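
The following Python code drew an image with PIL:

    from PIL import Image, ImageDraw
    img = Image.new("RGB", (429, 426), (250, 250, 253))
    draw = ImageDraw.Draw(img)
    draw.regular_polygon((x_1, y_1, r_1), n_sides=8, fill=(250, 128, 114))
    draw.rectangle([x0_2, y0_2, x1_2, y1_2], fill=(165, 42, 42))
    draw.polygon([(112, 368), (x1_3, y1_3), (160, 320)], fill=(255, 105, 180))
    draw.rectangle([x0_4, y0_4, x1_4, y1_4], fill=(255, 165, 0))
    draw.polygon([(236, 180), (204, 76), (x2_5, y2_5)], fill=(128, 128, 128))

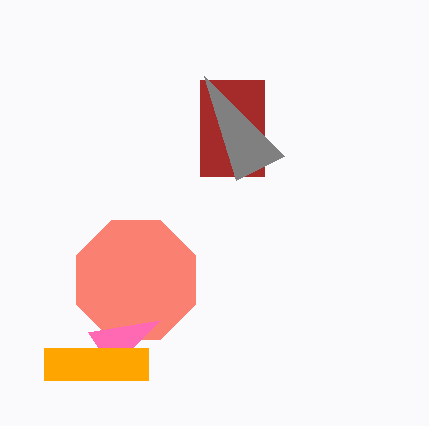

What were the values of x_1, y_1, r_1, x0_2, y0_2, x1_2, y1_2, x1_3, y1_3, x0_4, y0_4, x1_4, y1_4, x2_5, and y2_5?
x_1 = 136
y_1 = 280
r_1 = 64
x0_2 = 200
y0_2 = 80
x1_2 = 264
y1_2 = 176
x1_3 = 88
y1_3 = 332
x0_4 = 44
y0_4 = 348
x1_4 = 148
y1_4 = 380
x2_5 = 284
y2_5 = 156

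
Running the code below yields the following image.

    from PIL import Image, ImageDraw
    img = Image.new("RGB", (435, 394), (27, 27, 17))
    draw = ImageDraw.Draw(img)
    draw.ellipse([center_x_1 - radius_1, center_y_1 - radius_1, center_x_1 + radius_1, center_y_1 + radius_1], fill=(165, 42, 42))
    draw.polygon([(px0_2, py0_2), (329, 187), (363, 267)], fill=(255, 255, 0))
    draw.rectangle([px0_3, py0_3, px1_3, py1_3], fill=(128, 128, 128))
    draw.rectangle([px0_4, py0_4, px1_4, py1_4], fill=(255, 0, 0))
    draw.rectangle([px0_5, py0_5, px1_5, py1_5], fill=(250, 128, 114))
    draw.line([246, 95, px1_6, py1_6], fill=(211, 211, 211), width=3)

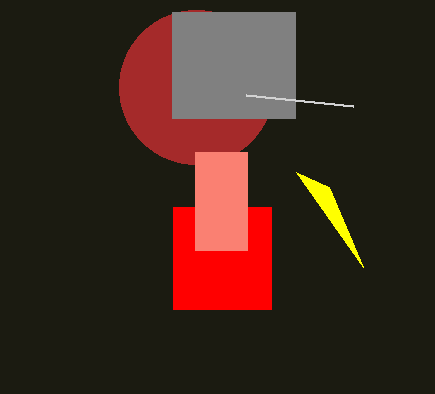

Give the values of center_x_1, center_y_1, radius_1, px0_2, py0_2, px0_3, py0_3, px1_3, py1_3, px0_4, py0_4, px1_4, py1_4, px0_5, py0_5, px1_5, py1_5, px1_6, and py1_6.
center_x_1 = 196, center_y_1 = 87, radius_1 = 77, px0_2 = 296, py0_2 = 172, px0_3 = 172, py0_3 = 12, px1_3 = 295, py1_3 = 118, px0_4 = 173, py0_4 = 207, px1_4 = 271, py1_4 = 309, px0_5 = 195, py0_5 = 152, px1_5 = 247, py1_5 = 250, px1_6 = 353, py1_6 = 106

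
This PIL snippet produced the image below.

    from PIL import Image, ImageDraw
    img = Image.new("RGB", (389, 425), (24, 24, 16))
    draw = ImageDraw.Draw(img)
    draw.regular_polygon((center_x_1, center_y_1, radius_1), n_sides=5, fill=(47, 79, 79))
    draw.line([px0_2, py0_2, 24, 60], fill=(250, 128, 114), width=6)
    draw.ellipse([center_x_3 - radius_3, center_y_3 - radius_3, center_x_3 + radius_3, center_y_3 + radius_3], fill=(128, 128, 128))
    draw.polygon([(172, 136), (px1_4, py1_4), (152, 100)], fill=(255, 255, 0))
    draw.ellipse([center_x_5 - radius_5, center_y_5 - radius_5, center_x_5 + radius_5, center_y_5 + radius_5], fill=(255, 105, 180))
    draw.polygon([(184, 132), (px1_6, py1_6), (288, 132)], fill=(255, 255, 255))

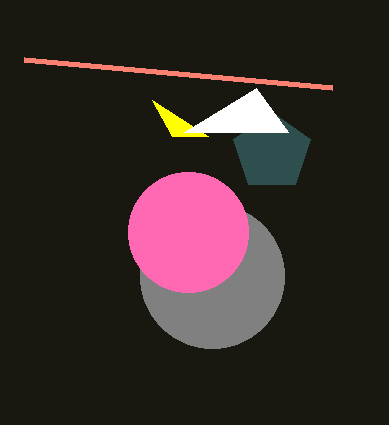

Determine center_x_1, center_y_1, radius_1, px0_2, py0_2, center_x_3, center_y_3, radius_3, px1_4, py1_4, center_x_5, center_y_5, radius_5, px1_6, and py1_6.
center_x_1 = 272, center_y_1 = 152, radius_1 = 40, px0_2 = 332, py0_2 = 88, center_x_3 = 212, center_y_3 = 276, radius_3 = 72, px1_4 = 208, py1_4 = 136, center_x_5 = 188, center_y_5 = 232, radius_5 = 60, px1_6 = 256, py1_6 = 88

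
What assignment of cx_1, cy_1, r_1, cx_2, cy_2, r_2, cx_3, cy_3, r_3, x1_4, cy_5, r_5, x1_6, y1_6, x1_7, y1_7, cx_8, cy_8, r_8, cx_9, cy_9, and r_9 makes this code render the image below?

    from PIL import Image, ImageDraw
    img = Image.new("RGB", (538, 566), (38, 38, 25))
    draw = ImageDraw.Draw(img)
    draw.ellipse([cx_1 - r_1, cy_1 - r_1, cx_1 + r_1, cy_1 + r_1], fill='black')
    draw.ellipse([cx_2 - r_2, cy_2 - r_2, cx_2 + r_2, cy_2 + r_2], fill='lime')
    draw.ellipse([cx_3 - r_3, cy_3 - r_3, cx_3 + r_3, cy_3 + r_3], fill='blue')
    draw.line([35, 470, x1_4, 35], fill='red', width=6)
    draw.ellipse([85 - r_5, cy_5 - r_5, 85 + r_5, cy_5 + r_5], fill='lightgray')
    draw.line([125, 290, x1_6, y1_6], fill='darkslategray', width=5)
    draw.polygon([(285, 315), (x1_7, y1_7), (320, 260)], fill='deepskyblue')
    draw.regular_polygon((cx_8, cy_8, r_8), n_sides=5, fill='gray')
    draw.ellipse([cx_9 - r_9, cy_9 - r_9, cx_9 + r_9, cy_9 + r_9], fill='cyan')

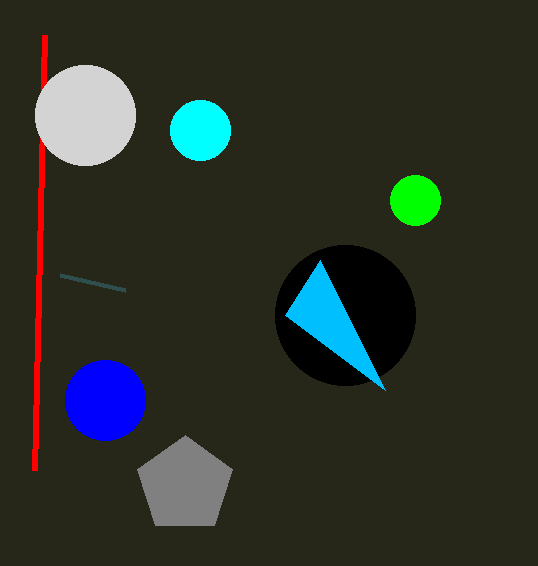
cx_1 = 345
cy_1 = 315
r_1 = 70
cx_2 = 415
cy_2 = 200
r_2 = 25
cx_3 = 105
cy_3 = 400
r_3 = 40
x1_4 = 45
cy_5 = 115
r_5 = 50
x1_6 = 60
y1_6 = 275
x1_7 = 385
y1_7 = 390
cx_8 = 185
cy_8 = 485
r_8 = 50
cx_9 = 200
cy_9 = 130
r_9 = 30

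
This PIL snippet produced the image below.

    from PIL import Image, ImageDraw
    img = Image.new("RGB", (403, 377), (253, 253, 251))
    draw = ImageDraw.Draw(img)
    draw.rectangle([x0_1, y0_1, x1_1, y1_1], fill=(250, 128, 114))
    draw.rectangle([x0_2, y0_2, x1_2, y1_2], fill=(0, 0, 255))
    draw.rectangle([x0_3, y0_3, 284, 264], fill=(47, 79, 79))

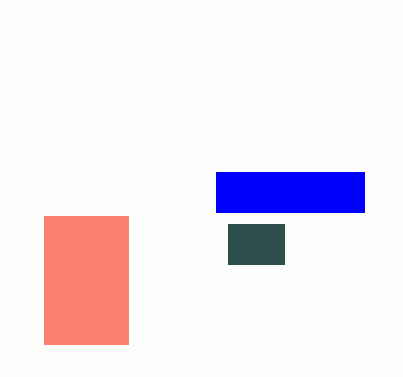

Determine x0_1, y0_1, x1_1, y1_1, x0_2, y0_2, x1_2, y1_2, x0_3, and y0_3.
x0_1 = 44, y0_1 = 216, x1_1 = 128, y1_1 = 344, x0_2 = 216, y0_2 = 172, x1_2 = 364, y1_2 = 212, x0_3 = 228, y0_3 = 224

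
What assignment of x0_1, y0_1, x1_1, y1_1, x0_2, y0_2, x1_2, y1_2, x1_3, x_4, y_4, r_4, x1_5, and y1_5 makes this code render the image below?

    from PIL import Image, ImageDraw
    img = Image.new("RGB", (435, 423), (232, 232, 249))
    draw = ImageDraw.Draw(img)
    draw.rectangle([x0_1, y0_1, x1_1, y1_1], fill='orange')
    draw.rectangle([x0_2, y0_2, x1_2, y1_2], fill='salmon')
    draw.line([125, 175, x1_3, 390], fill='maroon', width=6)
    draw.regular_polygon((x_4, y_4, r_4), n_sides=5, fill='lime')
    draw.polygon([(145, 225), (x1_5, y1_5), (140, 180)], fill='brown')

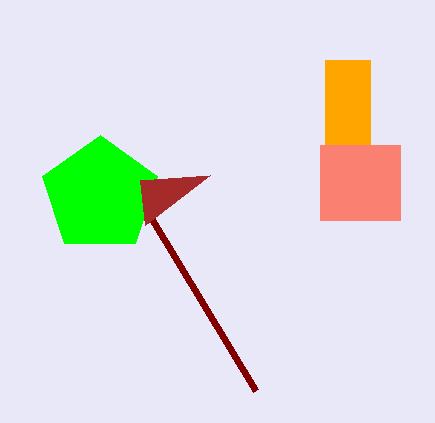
x0_1 = 325; y0_1 = 60; x1_1 = 370; y1_1 = 145; x0_2 = 320; y0_2 = 145; x1_2 = 400; y1_2 = 220; x1_3 = 255; x_4 = 100; y_4 = 195; r_4 = 60; x1_5 = 210; y1_5 = 175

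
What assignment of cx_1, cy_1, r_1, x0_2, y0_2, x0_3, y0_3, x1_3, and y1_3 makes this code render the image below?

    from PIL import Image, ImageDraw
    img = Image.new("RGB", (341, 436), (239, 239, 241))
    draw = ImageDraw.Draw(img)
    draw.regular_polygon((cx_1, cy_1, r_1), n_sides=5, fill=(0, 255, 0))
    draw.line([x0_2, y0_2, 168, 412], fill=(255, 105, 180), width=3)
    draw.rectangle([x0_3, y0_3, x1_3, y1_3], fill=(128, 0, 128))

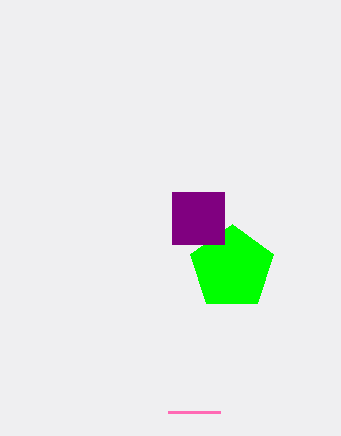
cx_1 = 232, cy_1 = 268, r_1 = 44, x0_2 = 220, y0_2 = 412, x0_3 = 172, y0_3 = 192, x1_3 = 224, y1_3 = 244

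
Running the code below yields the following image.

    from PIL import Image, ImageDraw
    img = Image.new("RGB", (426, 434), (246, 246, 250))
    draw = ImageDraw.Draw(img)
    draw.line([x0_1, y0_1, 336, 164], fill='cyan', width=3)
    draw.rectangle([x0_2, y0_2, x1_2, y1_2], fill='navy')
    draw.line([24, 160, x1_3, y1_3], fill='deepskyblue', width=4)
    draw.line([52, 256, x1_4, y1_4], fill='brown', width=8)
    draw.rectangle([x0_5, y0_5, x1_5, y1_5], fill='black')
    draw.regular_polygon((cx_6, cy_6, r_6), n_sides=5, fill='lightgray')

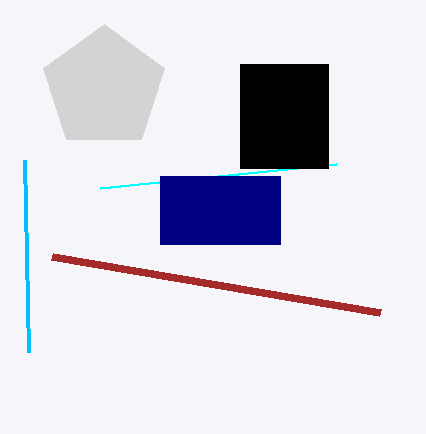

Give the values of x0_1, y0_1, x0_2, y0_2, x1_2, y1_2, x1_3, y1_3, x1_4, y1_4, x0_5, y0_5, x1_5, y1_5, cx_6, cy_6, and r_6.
x0_1 = 100
y0_1 = 188
x0_2 = 160
y0_2 = 176
x1_2 = 280
y1_2 = 244
x1_3 = 28
y1_3 = 352
x1_4 = 380
y1_4 = 312
x0_5 = 240
y0_5 = 64
x1_5 = 328
y1_5 = 168
cx_6 = 104
cy_6 = 88
r_6 = 64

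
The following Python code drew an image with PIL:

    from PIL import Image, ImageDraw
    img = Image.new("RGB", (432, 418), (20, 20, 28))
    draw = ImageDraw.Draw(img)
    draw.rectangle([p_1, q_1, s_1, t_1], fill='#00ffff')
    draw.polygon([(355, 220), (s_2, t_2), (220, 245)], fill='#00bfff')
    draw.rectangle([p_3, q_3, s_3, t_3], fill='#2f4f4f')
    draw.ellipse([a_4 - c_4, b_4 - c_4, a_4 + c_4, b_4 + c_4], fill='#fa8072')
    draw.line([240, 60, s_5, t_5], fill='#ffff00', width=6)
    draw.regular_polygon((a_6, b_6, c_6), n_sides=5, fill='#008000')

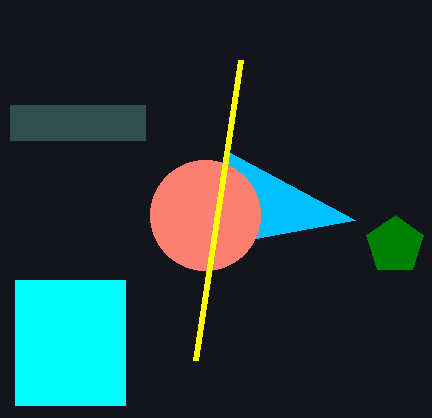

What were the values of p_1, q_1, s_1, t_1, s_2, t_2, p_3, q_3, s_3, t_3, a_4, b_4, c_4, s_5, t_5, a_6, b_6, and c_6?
p_1 = 15
q_1 = 280
s_1 = 125
t_1 = 405
s_2 = 225
t_2 = 150
p_3 = 10
q_3 = 105
s_3 = 145
t_3 = 140
a_4 = 205
b_4 = 215
c_4 = 55
s_5 = 195
t_5 = 360
a_6 = 395
b_6 = 245
c_6 = 30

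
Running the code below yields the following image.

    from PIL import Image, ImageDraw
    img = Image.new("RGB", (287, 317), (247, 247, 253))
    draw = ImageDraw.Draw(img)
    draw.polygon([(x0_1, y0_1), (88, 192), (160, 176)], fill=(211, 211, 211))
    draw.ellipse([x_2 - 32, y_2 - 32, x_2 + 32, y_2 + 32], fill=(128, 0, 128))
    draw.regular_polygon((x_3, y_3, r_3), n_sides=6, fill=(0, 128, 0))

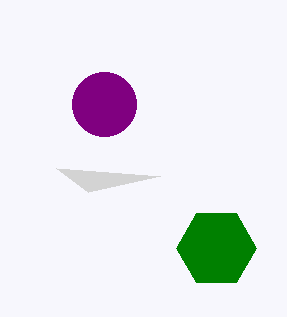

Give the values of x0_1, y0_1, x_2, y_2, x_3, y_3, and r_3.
x0_1 = 56, y0_1 = 168, x_2 = 104, y_2 = 104, x_3 = 216, y_3 = 248, r_3 = 40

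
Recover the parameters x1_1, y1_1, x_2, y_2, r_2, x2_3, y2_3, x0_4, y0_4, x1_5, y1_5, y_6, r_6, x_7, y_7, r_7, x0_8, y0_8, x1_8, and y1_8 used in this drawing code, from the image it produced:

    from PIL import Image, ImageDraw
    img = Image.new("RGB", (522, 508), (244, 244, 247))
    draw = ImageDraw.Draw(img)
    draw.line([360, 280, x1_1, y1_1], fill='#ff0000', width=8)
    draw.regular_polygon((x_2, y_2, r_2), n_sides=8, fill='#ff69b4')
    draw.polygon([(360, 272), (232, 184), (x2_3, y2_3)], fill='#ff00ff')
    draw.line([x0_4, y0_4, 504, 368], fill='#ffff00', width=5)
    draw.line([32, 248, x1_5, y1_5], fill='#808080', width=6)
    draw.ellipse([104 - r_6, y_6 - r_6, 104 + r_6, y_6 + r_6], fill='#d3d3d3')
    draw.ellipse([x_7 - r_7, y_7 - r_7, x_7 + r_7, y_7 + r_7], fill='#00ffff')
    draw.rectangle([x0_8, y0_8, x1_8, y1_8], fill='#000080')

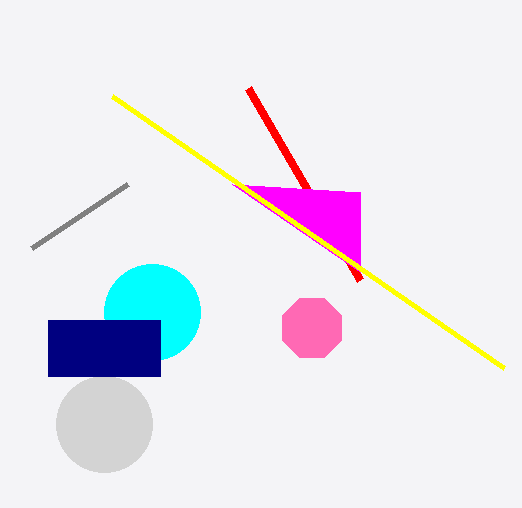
x1_1 = 248, y1_1 = 88, x_2 = 312, y_2 = 328, r_2 = 32, x2_3 = 360, y2_3 = 192, x0_4 = 112, y0_4 = 96, x1_5 = 128, y1_5 = 184, y_6 = 424, r_6 = 48, x_7 = 152, y_7 = 312, r_7 = 48, x0_8 = 48, y0_8 = 320, x1_8 = 160, y1_8 = 376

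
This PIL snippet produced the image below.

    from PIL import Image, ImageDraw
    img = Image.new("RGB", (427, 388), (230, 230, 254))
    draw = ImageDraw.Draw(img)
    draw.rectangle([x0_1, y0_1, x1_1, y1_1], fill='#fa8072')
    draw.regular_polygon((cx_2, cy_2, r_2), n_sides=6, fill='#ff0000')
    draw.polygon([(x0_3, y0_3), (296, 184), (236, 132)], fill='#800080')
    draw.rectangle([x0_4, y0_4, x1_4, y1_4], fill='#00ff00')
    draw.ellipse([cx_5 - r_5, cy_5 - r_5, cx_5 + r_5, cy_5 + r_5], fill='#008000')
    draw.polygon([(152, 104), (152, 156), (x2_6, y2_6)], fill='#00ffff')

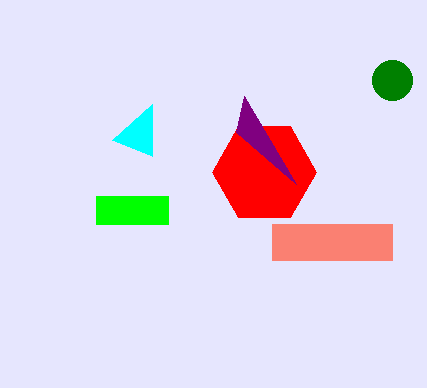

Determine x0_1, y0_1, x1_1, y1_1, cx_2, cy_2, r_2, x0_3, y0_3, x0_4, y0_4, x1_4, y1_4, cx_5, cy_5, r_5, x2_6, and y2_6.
x0_1 = 272; y0_1 = 224; x1_1 = 392; y1_1 = 260; cx_2 = 264; cy_2 = 172; r_2 = 52; x0_3 = 244; y0_3 = 96; x0_4 = 96; y0_4 = 196; x1_4 = 168; y1_4 = 224; cx_5 = 392; cy_5 = 80; r_5 = 20; x2_6 = 112; y2_6 = 140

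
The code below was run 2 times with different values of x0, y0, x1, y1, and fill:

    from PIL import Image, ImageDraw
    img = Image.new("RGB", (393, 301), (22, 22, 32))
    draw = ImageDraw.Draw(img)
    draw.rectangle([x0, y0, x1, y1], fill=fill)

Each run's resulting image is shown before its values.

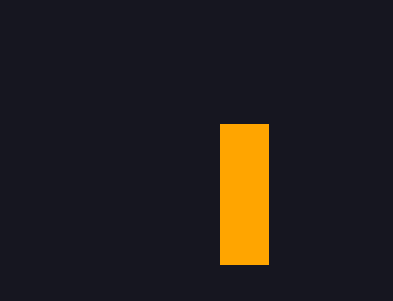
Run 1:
x0 = 220; y0 = 124; x1 = 268; y1 = 264; fill = 'orange'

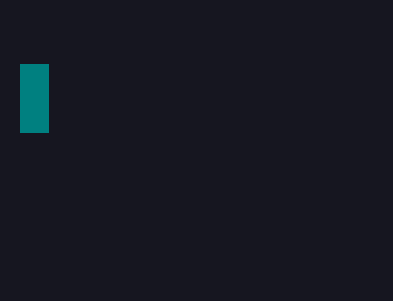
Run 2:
x0 = 20; y0 = 64; x1 = 48; y1 = 132; fill = 'teal'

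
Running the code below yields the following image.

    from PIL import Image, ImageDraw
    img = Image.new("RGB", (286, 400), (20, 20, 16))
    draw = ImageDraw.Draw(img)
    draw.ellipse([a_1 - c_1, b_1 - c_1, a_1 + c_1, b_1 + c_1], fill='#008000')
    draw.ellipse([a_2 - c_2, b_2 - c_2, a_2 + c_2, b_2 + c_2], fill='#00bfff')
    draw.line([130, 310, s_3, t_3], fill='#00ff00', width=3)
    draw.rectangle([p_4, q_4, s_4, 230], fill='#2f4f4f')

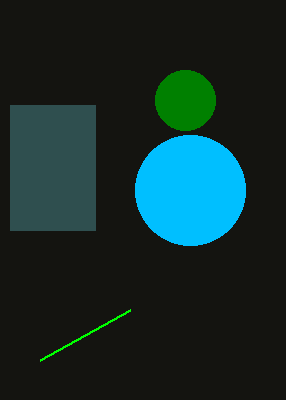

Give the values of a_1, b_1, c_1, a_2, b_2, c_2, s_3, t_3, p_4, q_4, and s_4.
a_1 = 185, b_1 = 100, c_1 = 30, a_2 = 190, b_2 = 190, c_2 = 55, s_3 = 40, t_3 = 360, p_4 = 10, q_4 = 105, s_4 = 95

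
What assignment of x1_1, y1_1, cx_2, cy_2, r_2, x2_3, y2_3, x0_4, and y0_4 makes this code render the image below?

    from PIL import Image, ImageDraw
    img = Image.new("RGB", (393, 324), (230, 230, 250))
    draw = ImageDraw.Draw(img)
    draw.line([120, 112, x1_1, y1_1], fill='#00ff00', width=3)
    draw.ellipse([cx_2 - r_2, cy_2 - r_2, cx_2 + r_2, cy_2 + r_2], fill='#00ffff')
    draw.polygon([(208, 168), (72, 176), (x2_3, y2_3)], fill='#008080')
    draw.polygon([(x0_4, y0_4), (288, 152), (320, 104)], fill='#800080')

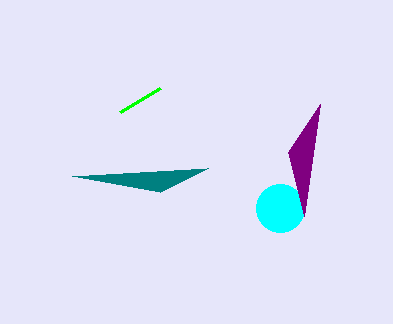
x1_1 = 160, y1_1 = 88, cx_2 = 280, cy_2 = 208, r_2 = 24, x2_3 = 160, y2_3 = 192, x0_4 = 304, y0_4 = 216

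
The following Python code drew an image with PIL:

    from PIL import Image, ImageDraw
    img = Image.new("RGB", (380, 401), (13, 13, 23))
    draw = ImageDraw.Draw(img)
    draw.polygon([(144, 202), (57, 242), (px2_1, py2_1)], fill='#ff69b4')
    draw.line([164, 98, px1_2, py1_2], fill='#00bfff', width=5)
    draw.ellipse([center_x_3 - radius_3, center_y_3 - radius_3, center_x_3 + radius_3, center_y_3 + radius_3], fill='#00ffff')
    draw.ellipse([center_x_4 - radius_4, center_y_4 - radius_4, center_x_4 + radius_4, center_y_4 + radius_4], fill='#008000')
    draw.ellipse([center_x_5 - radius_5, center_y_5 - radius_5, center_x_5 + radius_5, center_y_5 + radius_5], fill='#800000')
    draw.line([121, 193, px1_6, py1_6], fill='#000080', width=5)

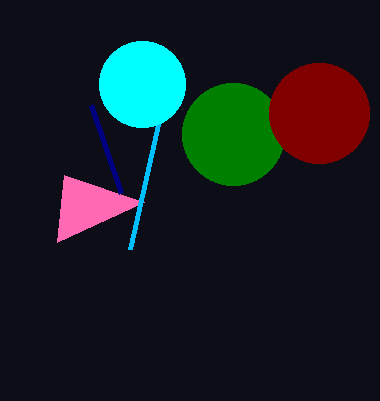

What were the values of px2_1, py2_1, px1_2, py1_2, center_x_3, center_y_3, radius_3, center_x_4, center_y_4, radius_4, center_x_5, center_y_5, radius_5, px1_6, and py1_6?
px2_1 = 64, py2_1 = 175, px1_2 = 130, py1_2 = 249, center_x_3 = 142, center_y_3 = 84, radius_3 = 43, center_x_4 = 233, center_y_4 = 134, radius_4 = 51, center_x_5 = 319, center_y_5 = 113, radius_5 = 50, px1_6 = 91, py1_6 = 105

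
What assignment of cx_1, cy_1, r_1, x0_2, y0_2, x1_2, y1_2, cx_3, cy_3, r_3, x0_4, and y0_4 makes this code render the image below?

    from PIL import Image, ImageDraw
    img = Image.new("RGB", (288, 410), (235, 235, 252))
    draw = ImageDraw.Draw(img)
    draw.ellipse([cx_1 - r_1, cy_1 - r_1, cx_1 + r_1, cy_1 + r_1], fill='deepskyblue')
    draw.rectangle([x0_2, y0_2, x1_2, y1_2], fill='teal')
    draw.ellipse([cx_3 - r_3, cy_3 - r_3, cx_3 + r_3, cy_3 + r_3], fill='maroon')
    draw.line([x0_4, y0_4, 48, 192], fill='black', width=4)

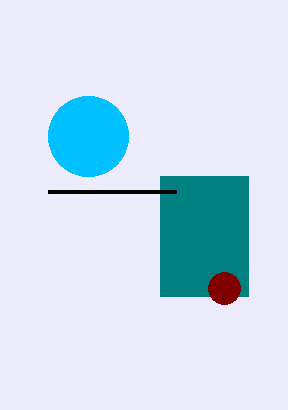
cx_1 = 88, cy_1 = 136, r_1 = 40, x0_2 = 160, y0_2 = 176, x1_2 = 248, y1_2 = 296, cx_3 = 224, cy_3 = 288, r_3 = 16, x0_4 = 176, y0_4 = 192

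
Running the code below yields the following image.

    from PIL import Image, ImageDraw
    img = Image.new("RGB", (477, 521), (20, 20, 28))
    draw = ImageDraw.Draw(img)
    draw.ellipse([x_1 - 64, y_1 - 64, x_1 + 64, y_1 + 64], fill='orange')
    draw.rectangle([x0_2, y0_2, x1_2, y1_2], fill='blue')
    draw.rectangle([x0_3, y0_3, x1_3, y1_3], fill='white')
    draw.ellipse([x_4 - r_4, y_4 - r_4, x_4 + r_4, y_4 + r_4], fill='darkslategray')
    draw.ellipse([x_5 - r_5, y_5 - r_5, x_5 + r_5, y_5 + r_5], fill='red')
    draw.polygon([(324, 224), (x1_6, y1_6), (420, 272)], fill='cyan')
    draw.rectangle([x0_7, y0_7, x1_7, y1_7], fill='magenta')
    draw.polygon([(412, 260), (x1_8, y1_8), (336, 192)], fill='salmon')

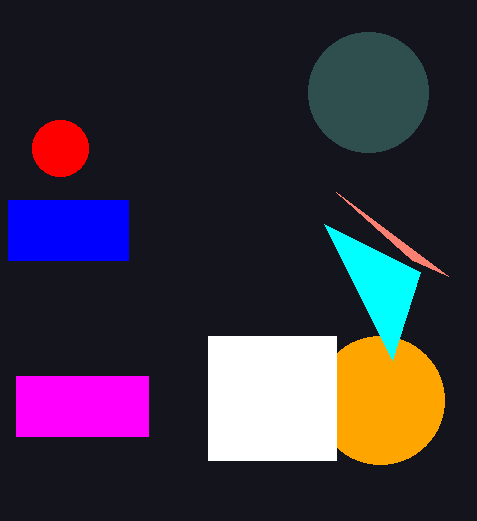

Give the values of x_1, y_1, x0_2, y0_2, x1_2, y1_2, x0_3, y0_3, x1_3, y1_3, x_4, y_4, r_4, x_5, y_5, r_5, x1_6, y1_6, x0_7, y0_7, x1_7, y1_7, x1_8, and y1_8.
x_1 = 380, y_1 = 400, x0_2 = 8, y0_2 = 200, x1_2 = 128, y1_2 = 260, x0_3 = 208, y0_3 = 336, x1_3 = 336, y1_3 = 460, x_4 = 368, y_4 = 92, r_4 = 60, x_5 = 60, y_5 = 148, r_5 = 28, x1_6 = 392, y1_6 = 360, x0_7 = 16, y0_7 = 376, x1_7 = 148, y1_7 = 436, x1_8 = 448, y1_8 = 276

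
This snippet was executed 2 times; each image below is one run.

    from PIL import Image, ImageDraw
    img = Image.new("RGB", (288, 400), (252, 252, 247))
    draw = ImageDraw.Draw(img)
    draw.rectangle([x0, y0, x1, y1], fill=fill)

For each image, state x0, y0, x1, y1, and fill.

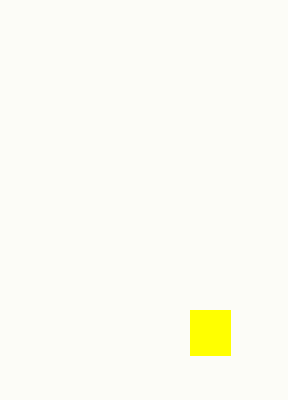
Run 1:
x0 = 190, y0 = 310, x1 = 230, y1 = 355, fill = 'yellow'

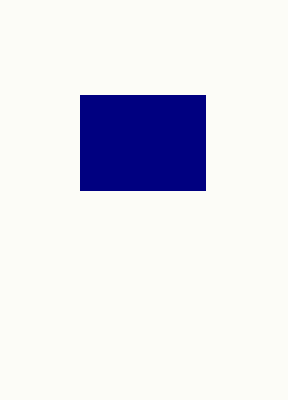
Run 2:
x0 = 80, y0 = 95, x1 = 205, y1 = 190, fill = 'navy'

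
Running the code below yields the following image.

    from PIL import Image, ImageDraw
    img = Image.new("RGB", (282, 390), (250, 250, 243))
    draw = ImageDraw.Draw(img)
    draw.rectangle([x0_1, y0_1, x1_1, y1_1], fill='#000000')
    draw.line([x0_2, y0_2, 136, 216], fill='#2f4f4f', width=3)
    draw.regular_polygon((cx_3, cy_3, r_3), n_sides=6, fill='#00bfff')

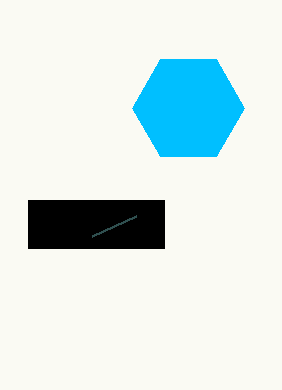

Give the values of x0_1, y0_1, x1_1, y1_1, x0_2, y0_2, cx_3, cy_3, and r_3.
x0_1 = 28, y0_1 = 200, x1_1 = 164, y1_1 = 248, x0_2 = 92, y0_2 = 236, cx_3 = 188, cy_3 = 108, r_3 = 56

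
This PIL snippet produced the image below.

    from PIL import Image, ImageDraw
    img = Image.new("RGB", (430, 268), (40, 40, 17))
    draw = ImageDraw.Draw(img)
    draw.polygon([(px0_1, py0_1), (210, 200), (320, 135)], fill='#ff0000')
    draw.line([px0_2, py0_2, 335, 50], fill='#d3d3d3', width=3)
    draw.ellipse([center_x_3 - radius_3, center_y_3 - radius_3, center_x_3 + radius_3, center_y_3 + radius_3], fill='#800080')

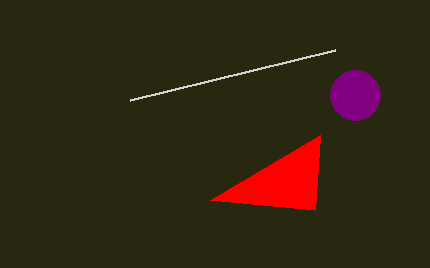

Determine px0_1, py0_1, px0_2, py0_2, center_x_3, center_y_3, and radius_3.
px0_1 = 315
py0_1 = 210
px0_2 = 130
py0_2 = 100
center_x_3 = 355
center_y_3 = 95
radius_3 = 25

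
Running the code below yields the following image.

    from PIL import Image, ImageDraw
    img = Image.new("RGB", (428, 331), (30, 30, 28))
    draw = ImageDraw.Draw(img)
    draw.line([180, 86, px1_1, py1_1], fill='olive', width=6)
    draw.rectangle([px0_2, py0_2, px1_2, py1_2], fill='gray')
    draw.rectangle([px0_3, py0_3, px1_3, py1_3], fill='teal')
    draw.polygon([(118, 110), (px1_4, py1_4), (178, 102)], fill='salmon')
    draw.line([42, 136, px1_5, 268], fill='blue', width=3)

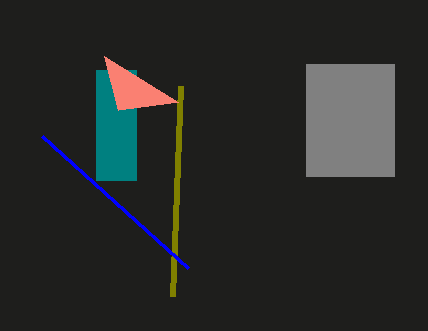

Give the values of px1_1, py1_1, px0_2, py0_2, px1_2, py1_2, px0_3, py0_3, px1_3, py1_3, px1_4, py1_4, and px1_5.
px1_1 = 172, py1_1 = 296, px0_2 = 306, py0_2 = 64, px1_2 = 394, py1_2 = 176, px0_3 = 96, py0_3 = 70, px1_3 = 136, py1_3 = 180, px1_4 = 104, py1_4 = 56, px1_5 = 188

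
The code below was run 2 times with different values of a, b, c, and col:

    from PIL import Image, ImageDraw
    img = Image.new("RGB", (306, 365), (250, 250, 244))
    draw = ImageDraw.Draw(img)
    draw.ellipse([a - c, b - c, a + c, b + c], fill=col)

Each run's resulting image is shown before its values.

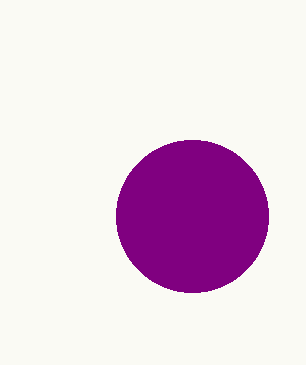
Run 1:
a = 192; b = 216; c = 76; col = 'purple'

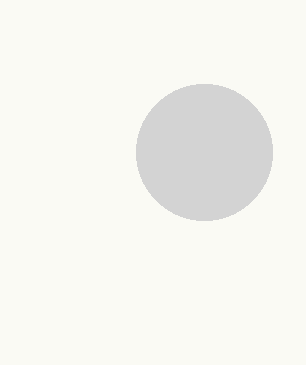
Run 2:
a = 204, b = 152, c = 68, col = 'lightgray'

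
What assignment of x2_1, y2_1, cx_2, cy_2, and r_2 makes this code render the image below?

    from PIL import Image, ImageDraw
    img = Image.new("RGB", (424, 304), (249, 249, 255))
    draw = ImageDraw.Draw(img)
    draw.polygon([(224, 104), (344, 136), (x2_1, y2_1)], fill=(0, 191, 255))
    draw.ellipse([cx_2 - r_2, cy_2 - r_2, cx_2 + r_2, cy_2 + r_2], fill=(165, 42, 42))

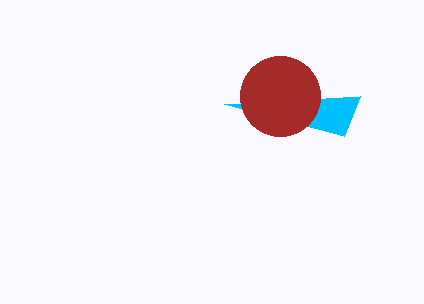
x2_1 = 360
y2_1 = 96
cx_2 = 280
cy_2 = 96
r_2 = 40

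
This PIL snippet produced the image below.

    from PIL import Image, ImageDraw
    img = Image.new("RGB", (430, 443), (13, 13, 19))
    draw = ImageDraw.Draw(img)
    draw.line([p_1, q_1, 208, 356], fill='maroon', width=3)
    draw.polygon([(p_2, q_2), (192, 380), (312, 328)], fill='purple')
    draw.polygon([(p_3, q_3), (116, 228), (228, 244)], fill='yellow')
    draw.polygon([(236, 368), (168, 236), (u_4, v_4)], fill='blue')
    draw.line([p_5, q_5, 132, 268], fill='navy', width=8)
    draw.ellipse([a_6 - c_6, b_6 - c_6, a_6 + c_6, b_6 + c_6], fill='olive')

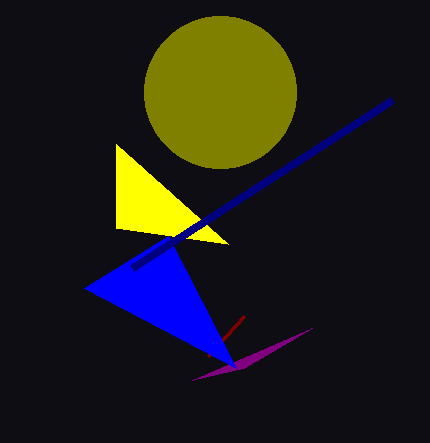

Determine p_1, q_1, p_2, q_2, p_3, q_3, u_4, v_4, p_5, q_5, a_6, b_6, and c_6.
p_1 = 244
q_1 = 316
p_2 = 244
q_2 = 368
p_3 = 116
q_3 = 144
u_4 = 84
v_4 = 288
p_5 = 392
q_5 = 100
a_6 = 220
b_6 = 92
c_6 = 76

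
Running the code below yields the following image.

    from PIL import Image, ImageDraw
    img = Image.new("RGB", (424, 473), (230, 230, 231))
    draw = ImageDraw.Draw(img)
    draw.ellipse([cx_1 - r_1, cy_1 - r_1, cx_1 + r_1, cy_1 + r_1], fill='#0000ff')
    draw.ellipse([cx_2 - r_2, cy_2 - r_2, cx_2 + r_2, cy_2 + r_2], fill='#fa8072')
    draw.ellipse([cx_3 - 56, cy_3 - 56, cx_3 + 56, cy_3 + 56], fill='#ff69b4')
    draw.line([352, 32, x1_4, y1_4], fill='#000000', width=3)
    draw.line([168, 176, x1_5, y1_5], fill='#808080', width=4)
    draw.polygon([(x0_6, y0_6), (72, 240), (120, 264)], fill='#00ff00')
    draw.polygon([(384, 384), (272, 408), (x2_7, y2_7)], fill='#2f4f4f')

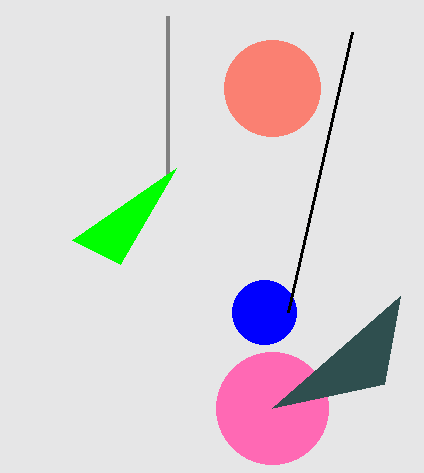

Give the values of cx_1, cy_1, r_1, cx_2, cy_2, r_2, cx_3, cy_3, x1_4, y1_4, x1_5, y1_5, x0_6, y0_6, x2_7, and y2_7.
cx_1 = 264
cy_1 = 312
r_1 = 32
cx_2 = 272
cy_2 = 88
r_2 = 48
cx_3 = 272
cy_3 = 408
x1_4 = 288
y1_4 = 312
x1_5 = 168
y1_5 = 16
x0_6 = 176
y0_6 = 168
x2_7 = 400
y2_7 = 296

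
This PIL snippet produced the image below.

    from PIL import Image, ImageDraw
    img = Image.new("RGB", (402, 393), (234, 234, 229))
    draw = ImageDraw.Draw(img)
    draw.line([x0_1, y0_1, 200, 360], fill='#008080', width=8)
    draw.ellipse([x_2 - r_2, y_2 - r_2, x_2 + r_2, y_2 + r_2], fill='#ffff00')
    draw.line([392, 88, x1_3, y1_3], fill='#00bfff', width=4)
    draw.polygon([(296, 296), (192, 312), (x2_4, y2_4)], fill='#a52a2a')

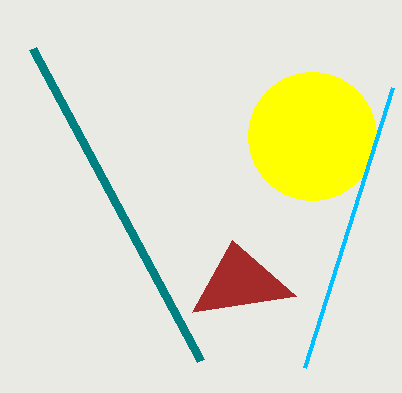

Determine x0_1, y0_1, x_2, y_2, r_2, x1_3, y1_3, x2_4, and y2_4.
x0_1 = 32
y0_1 = 48
x_2 = 312
y_2 = 136
r_2 = 64
x1_3 = 304
y1_3 = 368
x2_4 = 232
y2_4 = 240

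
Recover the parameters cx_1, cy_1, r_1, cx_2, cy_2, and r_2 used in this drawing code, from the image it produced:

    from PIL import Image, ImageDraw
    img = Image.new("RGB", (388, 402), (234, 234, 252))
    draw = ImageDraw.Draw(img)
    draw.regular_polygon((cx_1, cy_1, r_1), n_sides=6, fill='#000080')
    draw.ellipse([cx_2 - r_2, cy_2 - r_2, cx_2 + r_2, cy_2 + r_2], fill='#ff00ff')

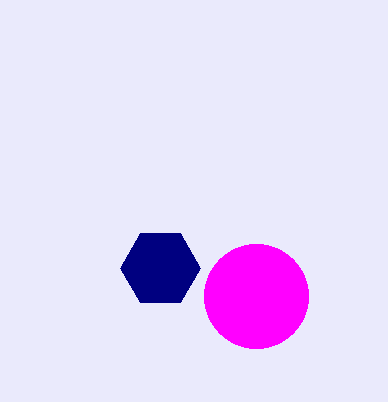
cx_1 = 160, cy_1 = 268, r_1 = 40, cx_2 = 256, cy_2 = 296, r_2 = 52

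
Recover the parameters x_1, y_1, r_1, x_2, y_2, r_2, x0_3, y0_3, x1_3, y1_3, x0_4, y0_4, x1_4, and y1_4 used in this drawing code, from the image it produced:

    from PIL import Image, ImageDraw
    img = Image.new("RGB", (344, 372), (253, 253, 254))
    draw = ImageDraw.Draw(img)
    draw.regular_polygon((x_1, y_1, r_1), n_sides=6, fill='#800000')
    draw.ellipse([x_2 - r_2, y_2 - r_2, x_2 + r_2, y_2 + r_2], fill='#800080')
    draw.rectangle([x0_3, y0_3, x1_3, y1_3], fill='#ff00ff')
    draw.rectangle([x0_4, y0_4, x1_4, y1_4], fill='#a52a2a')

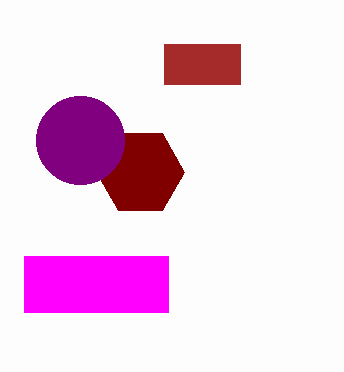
x_1 = 140, y_1 = 172, r_1 = 44, x_2 = 80, y_2 = 140, r_2 = 44, x0_3 = 24, y0_3 = 256, x1_3 = 168, y1_3 = 312, x0_4 = 164, y0_4 = 44, x1_4 = 240, y1_4 = 84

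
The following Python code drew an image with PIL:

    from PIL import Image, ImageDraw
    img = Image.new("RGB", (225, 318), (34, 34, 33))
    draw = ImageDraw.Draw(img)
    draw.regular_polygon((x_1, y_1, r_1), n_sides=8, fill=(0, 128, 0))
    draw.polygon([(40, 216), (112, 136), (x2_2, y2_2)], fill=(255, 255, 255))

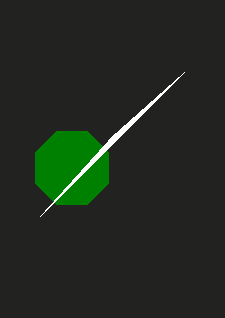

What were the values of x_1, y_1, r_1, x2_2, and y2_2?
x_1 = 72; y_1 = 168; r_1 = 40; x2_2 = 184; y2_2 = 72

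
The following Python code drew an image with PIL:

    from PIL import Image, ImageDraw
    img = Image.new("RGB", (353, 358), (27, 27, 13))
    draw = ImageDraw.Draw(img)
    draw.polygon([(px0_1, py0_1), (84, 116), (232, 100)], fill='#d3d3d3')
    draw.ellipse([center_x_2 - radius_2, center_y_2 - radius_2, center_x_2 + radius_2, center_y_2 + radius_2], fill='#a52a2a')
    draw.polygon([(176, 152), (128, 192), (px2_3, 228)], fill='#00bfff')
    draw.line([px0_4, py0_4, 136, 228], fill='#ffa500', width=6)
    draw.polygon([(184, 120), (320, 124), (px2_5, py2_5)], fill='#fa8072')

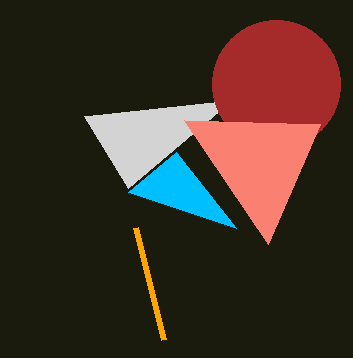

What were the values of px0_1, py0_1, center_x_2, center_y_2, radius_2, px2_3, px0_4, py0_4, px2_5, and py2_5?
px0_1 = 128
py0_1 = 188
center_x_2 = 276
center_y_2 = 84
radius_2 = 64
px2_3 = 236
px0_4 = 164
py0_4 = 340
px2_5 = 268
py2_5 = 244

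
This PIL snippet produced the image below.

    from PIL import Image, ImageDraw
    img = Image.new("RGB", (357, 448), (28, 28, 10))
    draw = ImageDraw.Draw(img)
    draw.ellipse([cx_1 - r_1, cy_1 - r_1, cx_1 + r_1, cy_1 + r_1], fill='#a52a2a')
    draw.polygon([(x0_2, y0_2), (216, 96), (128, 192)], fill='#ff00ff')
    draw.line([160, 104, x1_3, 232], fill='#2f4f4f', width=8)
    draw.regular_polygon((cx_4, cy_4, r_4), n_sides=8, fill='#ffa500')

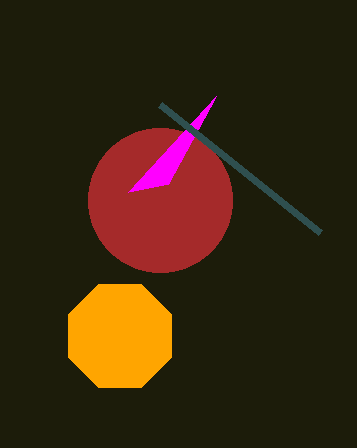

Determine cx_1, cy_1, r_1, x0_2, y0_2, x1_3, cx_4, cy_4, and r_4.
cx_1 = 160; cy_1 = 200; r_1 = 72; x0_2 = 168; y0_2 = 184; x1_3 = 320; cx_4 = 120; cy_4 = 336; r_4 = 56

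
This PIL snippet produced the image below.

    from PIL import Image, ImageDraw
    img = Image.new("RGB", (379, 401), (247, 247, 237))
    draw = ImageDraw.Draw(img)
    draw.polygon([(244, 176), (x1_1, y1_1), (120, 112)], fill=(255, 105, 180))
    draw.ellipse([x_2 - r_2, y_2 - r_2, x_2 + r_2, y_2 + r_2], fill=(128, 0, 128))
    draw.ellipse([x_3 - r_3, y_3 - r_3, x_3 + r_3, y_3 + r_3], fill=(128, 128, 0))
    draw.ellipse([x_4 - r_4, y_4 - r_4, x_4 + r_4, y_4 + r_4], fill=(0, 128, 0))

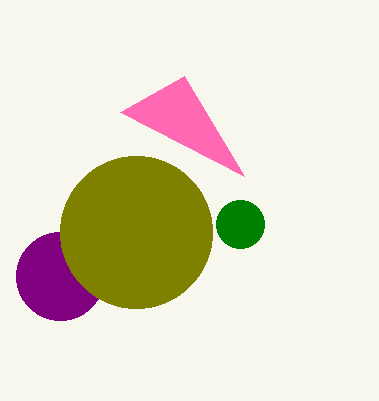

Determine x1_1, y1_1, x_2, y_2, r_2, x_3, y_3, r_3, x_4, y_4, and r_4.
x1_1 = 184; y1_1 = 76; x_2 = 60; y_2 = 276; r_2 = 44; x_3 = 136; y_3 = 232; r_3 = 76; x_4 = 240; y_4 = 224; r_4 = 24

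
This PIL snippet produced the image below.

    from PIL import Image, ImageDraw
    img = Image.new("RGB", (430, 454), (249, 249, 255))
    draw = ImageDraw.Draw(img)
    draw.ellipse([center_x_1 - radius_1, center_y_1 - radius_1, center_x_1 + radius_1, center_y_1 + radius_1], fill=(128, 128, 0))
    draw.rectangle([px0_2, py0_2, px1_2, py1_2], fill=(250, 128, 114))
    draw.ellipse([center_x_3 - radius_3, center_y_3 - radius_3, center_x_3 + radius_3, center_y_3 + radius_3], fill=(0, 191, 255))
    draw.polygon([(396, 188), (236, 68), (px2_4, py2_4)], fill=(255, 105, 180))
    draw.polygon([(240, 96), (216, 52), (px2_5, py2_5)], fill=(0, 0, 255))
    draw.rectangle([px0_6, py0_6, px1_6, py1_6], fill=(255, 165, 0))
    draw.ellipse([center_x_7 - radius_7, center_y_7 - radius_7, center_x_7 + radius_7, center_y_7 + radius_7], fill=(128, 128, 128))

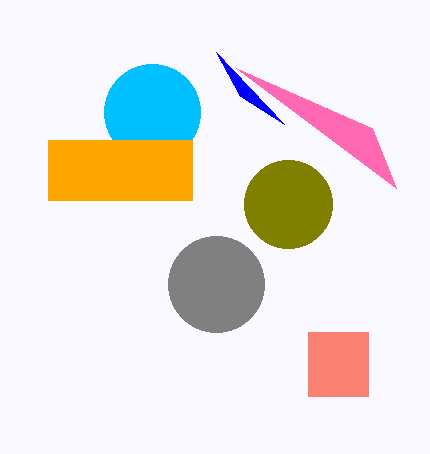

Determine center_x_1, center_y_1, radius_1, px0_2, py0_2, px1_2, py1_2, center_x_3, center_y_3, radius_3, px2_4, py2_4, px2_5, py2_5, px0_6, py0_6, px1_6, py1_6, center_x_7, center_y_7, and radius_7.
center_x_1 = 288, center_y_1 = 204, radius_1 = 44, px0_2 = 308, py0_2 = 332, px1_2 = 368, py1_2 = 396, center_x_3 = 152, center_y_3 = 112, radius_3 = 48, px2_4 = 372, py2_4 = 128, px2_5 = 284, py2_5 = 124, px0_6 = 48, py0_6 = 140, px1_6 = 192, py1_6 = 200, center_x_7 = 216, center_y_7 = 284, radius_7 = 48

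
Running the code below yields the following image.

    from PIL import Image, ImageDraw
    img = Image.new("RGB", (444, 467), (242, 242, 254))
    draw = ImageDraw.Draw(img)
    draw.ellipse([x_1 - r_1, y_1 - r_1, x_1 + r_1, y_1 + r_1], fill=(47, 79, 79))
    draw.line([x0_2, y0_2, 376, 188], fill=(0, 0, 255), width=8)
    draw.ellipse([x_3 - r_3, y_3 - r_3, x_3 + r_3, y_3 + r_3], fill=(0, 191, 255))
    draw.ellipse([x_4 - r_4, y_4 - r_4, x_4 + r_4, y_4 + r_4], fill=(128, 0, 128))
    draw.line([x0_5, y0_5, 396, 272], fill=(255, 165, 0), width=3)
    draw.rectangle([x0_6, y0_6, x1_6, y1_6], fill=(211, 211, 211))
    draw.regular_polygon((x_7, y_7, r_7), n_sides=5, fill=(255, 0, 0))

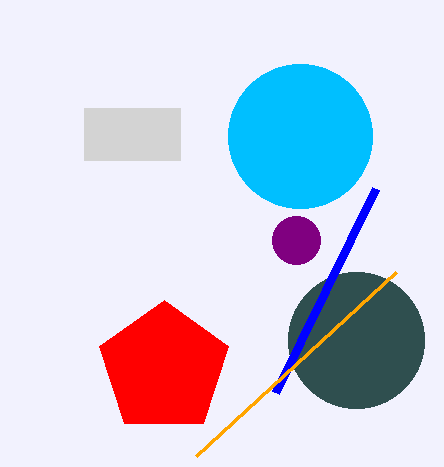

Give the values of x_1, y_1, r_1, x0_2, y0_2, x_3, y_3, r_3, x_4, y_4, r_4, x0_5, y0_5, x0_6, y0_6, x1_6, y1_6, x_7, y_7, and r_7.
x_1 = 356; y_1 = 340; r_1 = 68; x0_2 = 276; y0_2 = 392; x_3 = 300; y_3 = 136; r_3 = 72; x_4 = 296; y_4 = 240; r_4 = 24; x0_5 = 196; y0_5 = 456; x0_6 = 84; y0_6 = 108; x1_6 = 180; y1_6 = 160; x_7 = 164; y_7 = 368; r_7 = 68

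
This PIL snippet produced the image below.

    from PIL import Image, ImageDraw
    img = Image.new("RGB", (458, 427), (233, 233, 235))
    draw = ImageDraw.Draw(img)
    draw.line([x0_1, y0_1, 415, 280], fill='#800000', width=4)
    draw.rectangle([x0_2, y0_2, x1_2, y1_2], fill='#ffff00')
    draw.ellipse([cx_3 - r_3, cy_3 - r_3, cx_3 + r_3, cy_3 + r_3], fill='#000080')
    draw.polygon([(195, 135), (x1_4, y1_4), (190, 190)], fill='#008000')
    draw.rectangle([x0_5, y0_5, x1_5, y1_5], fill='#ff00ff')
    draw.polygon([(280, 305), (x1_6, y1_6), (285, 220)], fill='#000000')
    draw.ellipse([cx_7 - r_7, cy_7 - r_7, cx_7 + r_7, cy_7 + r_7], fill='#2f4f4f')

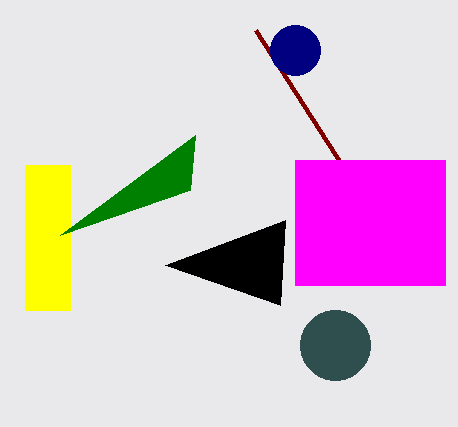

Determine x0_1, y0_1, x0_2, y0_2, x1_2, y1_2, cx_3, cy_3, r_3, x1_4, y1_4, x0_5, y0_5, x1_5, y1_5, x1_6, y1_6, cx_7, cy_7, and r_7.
x0_1 = 255
y0_1 = 30
x0_2 = 25
y0_2 = 165
x1_2 = 70
y1_2 = 310
cx_3 = 295
cy_3 = 50
r_3 = 25
x1_4 = 60
y1_4 = 235
x0_5 = 295
y0_5 = 160
x1_5 = 445
y1_5 = 285
x1_6 = 165
y1_6 = 265
cx_7 = 335
cy_7 = 345
r_7 = 35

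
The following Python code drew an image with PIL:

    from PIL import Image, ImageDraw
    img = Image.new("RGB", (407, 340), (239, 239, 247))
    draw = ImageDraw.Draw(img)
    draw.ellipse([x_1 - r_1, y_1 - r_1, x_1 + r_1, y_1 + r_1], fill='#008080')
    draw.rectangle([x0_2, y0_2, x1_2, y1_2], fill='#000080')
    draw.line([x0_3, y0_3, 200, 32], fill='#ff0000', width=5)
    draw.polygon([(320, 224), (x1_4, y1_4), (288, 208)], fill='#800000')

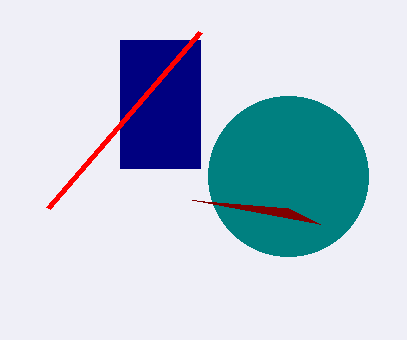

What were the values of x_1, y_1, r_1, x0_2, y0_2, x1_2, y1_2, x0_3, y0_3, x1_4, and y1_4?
x_1 = 288; y_1 = 176; r_1 = 80; x0_2 = 120; y0_2 = 40; x1_2 = 200; y1_2 = 168; x0_3 = 48; y0_3 = 208; x1_4 = 192; y1_4 = 200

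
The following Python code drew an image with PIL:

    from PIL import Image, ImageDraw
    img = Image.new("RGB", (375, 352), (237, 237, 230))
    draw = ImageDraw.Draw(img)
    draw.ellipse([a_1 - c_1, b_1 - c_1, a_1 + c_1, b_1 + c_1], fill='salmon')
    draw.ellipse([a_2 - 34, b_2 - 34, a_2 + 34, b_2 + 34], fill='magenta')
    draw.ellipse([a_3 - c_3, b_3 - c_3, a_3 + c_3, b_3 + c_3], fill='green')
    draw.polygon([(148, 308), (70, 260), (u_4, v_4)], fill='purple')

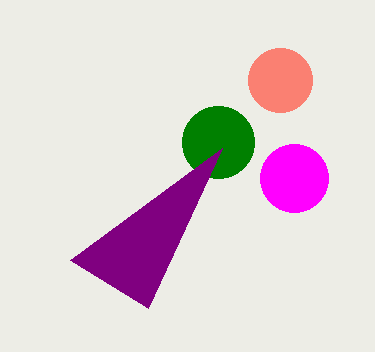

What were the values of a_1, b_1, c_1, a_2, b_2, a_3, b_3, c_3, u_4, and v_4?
a_1 = 280; b_1 = 80; c_1 = 32; a_2 = 294; b_2 = 178; a_3 = 218; b_3 = 142; c_3 = 36; u_4 = 222; v_4 = 148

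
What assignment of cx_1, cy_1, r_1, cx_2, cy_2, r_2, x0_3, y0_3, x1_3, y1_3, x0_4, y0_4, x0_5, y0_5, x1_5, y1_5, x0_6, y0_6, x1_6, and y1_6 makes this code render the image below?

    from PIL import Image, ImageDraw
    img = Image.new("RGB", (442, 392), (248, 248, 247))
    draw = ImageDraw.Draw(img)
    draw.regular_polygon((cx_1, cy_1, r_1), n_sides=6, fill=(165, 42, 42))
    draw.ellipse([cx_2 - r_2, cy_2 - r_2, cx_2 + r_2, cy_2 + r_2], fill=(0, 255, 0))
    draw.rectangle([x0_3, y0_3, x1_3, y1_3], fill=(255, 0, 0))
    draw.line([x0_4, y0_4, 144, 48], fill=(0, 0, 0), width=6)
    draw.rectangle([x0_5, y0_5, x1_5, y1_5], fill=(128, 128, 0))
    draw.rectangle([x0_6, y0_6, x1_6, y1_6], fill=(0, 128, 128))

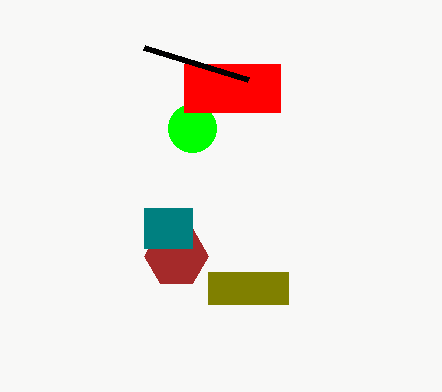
cx_1 = 176, cy_1 = 256, r_1 = 32, cx_2 = 192, cy_2 = 128, r_2 = 24, x0_3 = 184, y0_3 = 64, x1_3 = 280, y1_3 = 112, x0_4 = 248, y0_4 = 80, x0_5 = 208, y0_5 = 272, x1_5 = 288, y1_5 = 304, x0_6 = 144, y0_6 = 208, x1_6 = 192, y1_6 = 248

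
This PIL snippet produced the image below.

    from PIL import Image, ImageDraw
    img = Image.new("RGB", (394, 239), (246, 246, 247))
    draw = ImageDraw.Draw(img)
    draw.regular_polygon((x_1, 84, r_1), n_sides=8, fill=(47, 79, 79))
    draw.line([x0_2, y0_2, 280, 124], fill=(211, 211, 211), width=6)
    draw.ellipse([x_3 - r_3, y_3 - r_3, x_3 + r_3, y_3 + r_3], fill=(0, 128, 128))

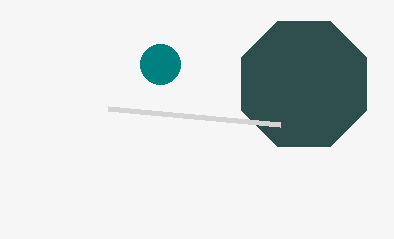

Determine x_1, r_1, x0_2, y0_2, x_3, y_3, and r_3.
x_1 = 304; r_1 = 68; x0_2 = 108; y0_2 = 108; x_3 = 160; y_3 = 64; r_3 = 20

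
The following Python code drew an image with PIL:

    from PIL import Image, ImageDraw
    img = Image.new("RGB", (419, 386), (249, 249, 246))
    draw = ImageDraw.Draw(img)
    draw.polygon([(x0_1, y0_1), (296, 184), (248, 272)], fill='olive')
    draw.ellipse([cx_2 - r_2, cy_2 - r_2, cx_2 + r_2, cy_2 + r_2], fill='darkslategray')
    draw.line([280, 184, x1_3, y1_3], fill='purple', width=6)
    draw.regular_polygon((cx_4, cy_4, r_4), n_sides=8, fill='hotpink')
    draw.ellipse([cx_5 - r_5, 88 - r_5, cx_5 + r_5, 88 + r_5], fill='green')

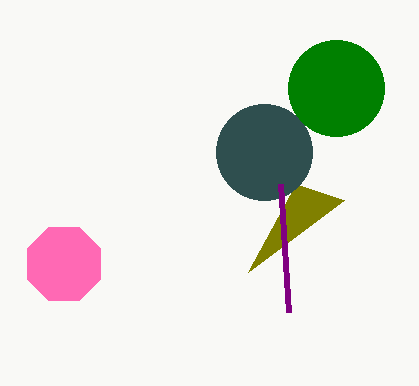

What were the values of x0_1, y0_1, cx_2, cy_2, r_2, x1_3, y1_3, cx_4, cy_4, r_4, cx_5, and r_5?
x0_1 = 344; y0_1 = 200; cx_2 = 264; cy_2 = 152; r_2 = 48; x1_3 = 288; y1_3 = 312; cx_4 = 64; cy_4 = 264; r_4 = 40; cx_5 = 336; r_5 = 48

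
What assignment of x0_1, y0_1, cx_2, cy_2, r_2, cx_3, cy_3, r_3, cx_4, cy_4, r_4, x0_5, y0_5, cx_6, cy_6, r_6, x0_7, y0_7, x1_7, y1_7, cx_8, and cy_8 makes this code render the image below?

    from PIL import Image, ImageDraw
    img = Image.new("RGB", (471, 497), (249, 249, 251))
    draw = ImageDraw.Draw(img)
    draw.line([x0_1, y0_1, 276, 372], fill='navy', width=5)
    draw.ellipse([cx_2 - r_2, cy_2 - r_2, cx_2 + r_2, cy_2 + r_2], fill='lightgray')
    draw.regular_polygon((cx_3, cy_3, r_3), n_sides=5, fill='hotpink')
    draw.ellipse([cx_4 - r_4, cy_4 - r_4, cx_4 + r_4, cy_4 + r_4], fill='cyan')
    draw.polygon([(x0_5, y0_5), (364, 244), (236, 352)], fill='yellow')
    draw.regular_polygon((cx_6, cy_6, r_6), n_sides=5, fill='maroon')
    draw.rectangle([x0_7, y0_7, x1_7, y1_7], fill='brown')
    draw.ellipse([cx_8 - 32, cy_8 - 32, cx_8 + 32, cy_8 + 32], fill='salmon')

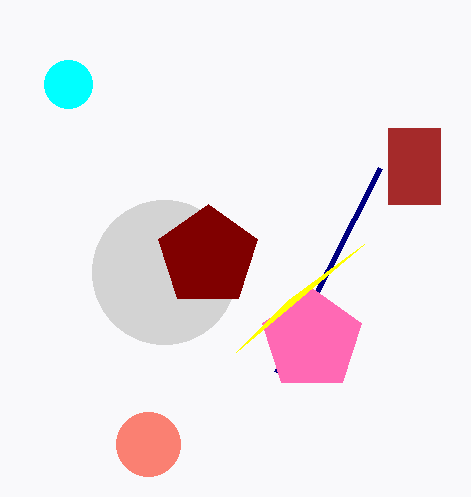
x0_1 = 380; y0_1 = 168; cx_2 = 164; cy_2 = 272; r_2 = 72; cx_3 = 312; cy_3 = 340; r_3 = 52; cx_4 = 68; cy_4 = 84; r_4 = 24; x0_5 = 288; y0_5 = 300; cx_6 = 208; cy_6 = 256; r_6 = 52; x0_7 = 388; y0_7 = 128; x1_7 = 440; y1_7 = 204; cx_8 = 148; cy_8 = 444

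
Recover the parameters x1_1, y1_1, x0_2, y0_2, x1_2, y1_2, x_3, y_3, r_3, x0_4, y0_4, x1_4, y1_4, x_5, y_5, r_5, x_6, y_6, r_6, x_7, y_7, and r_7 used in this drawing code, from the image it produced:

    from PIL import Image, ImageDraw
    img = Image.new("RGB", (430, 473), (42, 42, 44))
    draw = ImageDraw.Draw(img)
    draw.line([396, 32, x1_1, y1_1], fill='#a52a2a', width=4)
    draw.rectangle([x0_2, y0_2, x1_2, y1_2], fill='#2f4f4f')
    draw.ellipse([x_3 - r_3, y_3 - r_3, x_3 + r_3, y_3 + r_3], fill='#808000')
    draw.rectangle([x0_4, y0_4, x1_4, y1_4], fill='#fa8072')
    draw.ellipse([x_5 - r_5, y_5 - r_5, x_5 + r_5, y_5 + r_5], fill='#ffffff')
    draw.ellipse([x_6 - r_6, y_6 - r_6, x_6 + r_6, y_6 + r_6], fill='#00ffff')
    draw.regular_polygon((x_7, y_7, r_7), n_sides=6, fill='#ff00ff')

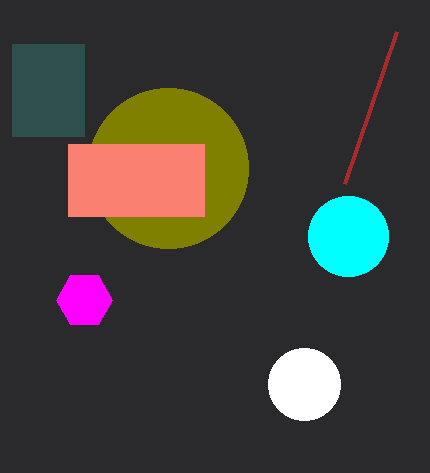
x1_1 = 344
y1_1 = 184
x0_2 = 12
y0_2 = 44
x1_2 = 84
y1_2 = 136
x_3 = 168
y_3 = 168
r_3 = 80
x0_4 = 68
y0_4 = 144
x1_4 = 204
y1_4 = 216
x_5 = 304
y_5 = 384
r_5 = 36
x_6 = 348
y_6 = 236
r_6 = 40
x_7 = 84
y_7 = 300
r_7 = 28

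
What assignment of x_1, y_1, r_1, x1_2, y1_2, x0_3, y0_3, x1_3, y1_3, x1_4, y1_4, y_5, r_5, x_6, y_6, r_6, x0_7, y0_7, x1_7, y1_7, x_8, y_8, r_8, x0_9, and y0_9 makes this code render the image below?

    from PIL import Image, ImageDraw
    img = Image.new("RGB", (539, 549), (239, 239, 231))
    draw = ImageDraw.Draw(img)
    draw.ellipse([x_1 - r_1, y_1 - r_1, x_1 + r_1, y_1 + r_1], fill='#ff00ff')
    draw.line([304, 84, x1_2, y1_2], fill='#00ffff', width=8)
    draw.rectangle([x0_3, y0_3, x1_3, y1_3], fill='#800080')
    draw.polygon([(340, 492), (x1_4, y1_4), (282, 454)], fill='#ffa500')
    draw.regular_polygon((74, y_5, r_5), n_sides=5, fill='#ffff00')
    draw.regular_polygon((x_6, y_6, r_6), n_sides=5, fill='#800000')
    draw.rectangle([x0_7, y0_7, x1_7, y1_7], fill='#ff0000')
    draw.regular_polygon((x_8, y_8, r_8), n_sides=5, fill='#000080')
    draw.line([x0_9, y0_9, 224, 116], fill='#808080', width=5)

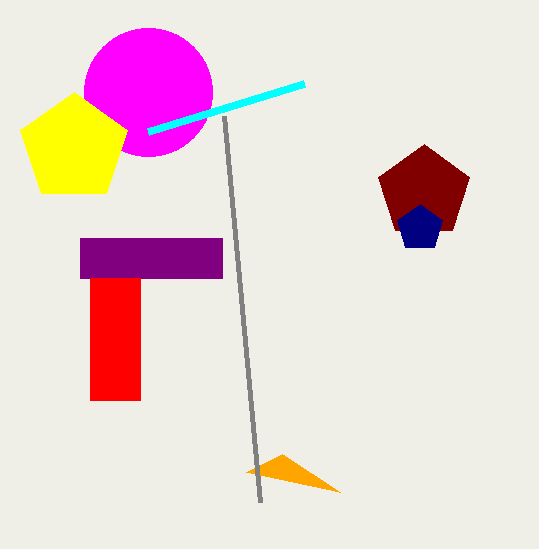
x_1 = 148; y_1 = 92; r_1 = 64; x1_2 = 148; y1_2 = 132; x0_3 = 80; y0_3 = 238; x1_3 = 222; y1_3 = 278; x1_4 = 246; y1_4 = 472; y_5 = 148; r_5 = 56; x_6 = 424; y_6 = 192; r_6 = 48; x0_7 = 90; y0_7 = 278; x1_7 = 140; y1_7 = 400; x_8 = 420; y_8 = 228; r_8 = 24; x0_9 = 260; y0_9 = 502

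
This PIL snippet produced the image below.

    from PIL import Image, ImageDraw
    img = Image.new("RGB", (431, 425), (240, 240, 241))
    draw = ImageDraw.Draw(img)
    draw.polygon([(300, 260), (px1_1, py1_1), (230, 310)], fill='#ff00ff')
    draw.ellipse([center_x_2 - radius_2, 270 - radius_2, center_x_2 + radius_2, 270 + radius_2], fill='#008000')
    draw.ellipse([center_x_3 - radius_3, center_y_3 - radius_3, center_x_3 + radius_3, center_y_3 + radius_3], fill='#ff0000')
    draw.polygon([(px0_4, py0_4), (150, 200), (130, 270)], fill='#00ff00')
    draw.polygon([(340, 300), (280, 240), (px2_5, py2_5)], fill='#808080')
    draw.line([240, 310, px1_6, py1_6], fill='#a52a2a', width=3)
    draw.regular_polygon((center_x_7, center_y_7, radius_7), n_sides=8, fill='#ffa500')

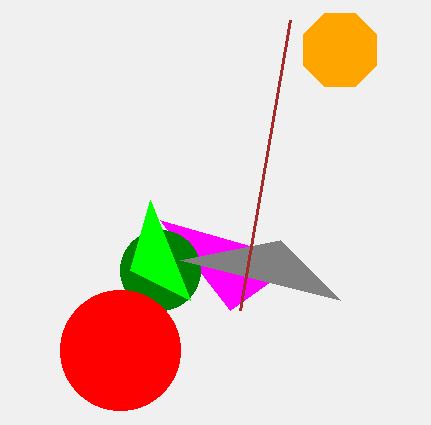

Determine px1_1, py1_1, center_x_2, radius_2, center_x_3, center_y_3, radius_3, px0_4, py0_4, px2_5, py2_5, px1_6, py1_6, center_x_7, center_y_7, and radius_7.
px1_1 = 160; py1_1 = 220; center_x_2 = 160; radius_2 = 40; center_x_3 = 120; center_y_3 = 350; radius_3 = 60; px0_4 = 190; py0_4 = 300; px2_5 = 180; py2_5 = 260; px1_6 = 290; py1_6 = 20; center_x_7 = 340; center_y_7 = 50; radius_7 = 40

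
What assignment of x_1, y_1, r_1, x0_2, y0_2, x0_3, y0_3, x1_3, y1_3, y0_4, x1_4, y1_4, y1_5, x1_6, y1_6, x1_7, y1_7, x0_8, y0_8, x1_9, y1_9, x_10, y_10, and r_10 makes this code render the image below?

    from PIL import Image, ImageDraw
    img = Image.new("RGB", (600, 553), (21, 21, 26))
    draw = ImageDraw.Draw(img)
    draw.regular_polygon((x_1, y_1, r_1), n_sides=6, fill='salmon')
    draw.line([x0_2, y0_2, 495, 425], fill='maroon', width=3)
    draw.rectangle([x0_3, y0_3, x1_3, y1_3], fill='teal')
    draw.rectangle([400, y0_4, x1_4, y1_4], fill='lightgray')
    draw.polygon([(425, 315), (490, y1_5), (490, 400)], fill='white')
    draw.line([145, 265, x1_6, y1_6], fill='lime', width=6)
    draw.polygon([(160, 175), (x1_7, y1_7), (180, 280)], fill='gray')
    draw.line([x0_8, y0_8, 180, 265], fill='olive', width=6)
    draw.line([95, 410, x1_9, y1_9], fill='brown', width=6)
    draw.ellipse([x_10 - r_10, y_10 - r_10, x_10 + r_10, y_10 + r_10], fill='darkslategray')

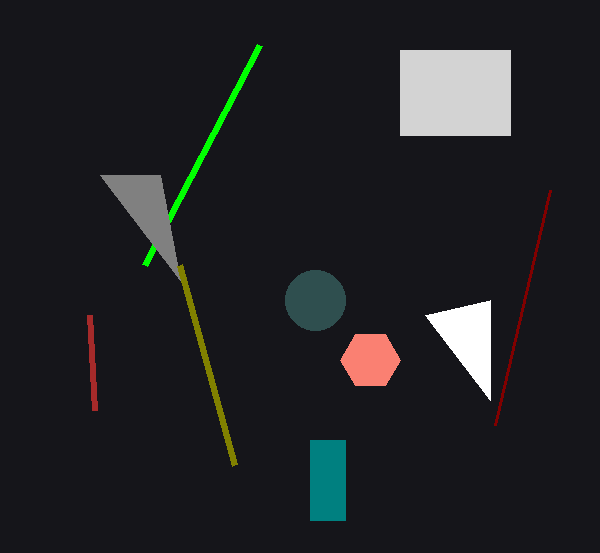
x_1 = 370; y_1 = 360; r_1 = 30; x0_2 = 550; y0_2 = 190; x0_3 = 310; y0_3 = 440; x1_3 = 345; y1_3 = 520; y0_4 = 50; x1_4 = 510; y1_4 = 135; y1_5 = 300; x1_6 = 260; y1_6 = 45; x1_7 = 100; y1_7 = 175; x0_8 = 235; y0_8 = 465; x1_9 = 90; y1_9 = 315; x_10 = 315; y_10 = 300; r_10 = 30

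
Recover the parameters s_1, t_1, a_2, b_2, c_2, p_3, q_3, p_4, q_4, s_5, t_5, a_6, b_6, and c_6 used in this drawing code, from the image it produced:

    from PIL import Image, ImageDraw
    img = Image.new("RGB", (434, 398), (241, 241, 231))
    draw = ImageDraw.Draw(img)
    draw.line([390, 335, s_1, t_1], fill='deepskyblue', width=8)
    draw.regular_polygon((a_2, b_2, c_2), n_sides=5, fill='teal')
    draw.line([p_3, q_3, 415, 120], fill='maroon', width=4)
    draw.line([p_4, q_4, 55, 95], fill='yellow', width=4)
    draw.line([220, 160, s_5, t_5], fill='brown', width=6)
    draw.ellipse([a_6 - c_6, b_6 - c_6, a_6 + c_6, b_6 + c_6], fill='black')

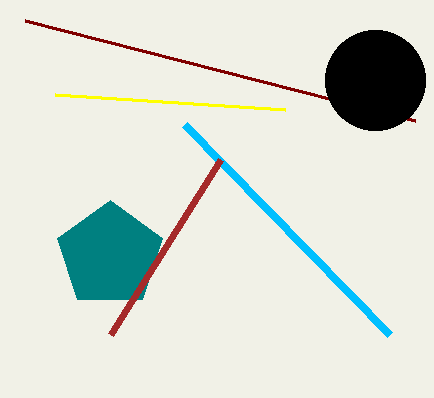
s_1 = 185, t_1 = 125, a_2 = 110, b_2 = 255, c_2 = 55, p_3 = 25, q_3 = 20, p_4 = 285, q_4 = 110, s_5 = 110, t_5 = 335, a_6 = 375, b_6 = 80, c_6 = 50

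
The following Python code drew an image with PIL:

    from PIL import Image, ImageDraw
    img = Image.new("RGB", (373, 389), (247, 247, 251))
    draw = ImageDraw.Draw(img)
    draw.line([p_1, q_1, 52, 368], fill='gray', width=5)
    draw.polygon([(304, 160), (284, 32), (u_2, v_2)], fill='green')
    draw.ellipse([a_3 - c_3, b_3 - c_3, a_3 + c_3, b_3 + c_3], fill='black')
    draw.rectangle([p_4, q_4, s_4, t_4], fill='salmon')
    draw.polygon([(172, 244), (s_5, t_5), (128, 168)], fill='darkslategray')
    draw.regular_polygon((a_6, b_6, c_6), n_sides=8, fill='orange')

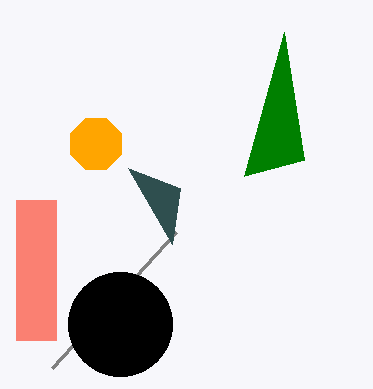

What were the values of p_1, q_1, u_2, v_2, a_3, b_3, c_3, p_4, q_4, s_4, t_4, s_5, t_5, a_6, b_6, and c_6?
p_1 = 176; q_1 = 232; u_2 = 244; v_2 = 176; a_3 = 120; b_3 = 324; c_3 = 52; p_4 = 16; q_4 = 200; s_4 = 56; t_4 = 340; s_5 = 180; t_5 = 188; a_6 = 96; b_6 = 144; c_6 = 28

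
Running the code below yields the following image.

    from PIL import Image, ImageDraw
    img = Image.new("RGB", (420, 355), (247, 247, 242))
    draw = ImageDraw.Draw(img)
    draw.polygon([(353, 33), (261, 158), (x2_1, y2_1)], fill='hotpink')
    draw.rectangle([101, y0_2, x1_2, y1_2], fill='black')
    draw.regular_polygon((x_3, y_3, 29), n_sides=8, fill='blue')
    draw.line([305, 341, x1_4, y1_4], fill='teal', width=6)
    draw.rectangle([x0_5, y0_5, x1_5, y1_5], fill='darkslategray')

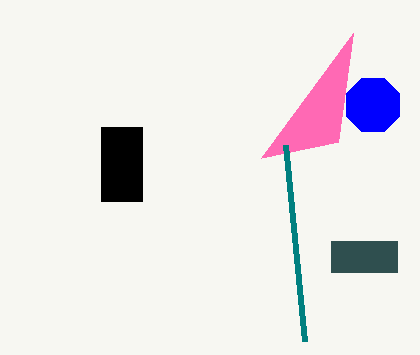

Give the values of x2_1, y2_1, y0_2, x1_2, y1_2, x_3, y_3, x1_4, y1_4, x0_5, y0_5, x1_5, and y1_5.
x2_1 = 338; y2_1 = 142; y0_2 = 127; x1_2 = 142; y1_2 = 201; x_3 = 373; y_3 = 105; x1_4 = 286; y1_4 = 145; x0_5 = 331; y0_5 = 241; x1_5 = 397; y1_5 = 272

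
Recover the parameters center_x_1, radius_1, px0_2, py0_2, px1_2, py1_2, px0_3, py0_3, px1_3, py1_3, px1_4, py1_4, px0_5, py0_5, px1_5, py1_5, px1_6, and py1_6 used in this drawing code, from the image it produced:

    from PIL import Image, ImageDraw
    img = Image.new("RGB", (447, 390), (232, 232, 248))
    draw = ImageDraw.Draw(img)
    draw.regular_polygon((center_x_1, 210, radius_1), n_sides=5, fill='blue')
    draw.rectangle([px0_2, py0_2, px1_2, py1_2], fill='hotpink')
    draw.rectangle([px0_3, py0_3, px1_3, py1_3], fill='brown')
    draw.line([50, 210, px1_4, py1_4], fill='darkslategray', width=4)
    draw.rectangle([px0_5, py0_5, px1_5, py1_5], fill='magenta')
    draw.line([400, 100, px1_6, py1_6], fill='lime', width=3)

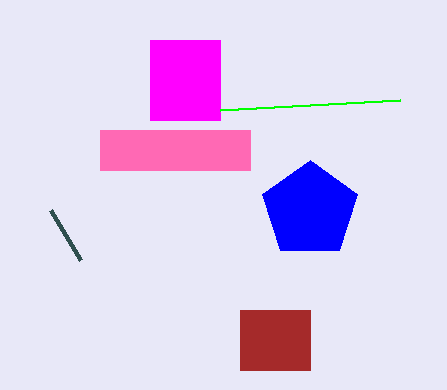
center_x_1 = 310; radius_1 = 50; px0_2 = 100; py0_2 = 130; px1_2 = 250; py1_2 = 170; px0_3 = 240; py0_3 = 310; px1_3 = 310; py1_3 = 370; px1_4 = 80; py1_4 = 260; px0_5 = 150; py0_5 = 40; px1_5 = 220; py1_5 = 120; px1_6 = 220; py1_6 = 110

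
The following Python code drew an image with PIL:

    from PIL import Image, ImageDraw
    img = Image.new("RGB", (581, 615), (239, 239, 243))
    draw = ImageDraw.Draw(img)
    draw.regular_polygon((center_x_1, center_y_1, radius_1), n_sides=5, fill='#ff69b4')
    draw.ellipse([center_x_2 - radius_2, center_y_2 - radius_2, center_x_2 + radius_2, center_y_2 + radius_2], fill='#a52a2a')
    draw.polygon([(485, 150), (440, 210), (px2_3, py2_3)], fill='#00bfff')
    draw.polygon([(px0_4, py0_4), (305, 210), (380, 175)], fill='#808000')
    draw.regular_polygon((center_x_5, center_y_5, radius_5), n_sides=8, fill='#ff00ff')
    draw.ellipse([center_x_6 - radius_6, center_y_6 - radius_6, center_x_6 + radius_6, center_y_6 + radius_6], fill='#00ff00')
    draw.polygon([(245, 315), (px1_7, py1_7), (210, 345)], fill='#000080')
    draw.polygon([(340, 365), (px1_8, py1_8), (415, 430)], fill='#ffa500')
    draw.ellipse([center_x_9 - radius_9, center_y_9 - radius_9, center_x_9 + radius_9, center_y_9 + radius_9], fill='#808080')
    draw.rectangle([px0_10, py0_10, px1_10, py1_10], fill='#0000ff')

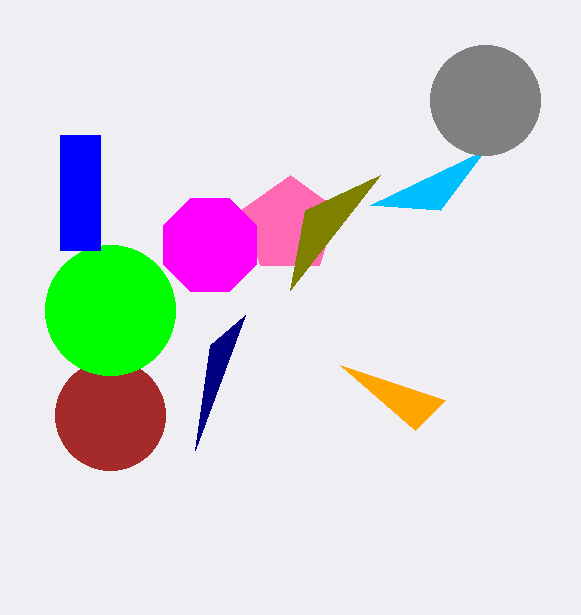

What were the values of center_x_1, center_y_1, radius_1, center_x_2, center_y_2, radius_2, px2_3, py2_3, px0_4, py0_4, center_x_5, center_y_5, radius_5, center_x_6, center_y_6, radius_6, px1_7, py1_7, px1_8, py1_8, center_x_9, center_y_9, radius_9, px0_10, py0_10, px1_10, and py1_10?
center_x_1 = 290, center_y_1 = 225, radius_1 = 50, center_x_2 = 110, center_y_2 = 415, radius_2 = 55, px2_3 = 370, py2_3 = 205, px0_4 = 290, py0_4 = 290, center_x_5 = 210, center_y_5 = 245, radius_5 = 50, center_x_6 = 110, center_y_6 = 310, radius_6 = 65, px1_7 = 195, py1_7 = 450, px1_8 = 445, py1_8 = 400, center_x_9 = 485, center_y_9 = 100, radius_9 = 55, px0_10 = 60, py0_10 = 135, px1_10 = 100, py1_10 = 250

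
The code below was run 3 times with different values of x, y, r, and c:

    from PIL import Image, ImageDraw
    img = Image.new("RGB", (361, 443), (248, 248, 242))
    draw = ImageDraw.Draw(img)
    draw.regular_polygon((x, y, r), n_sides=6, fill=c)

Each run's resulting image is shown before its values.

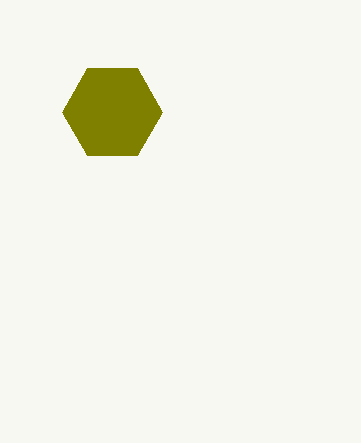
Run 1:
x = 112; y = 112; r = 50; c = 'olive'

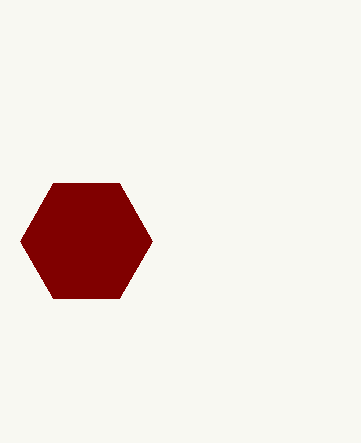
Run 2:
x = 86
y = 241
r = 66
c = 'maroon'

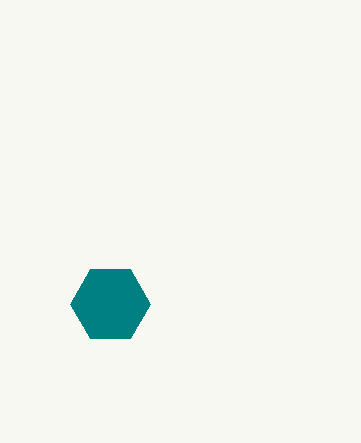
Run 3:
x = 110, y = 304, r = 40, c = 'teal'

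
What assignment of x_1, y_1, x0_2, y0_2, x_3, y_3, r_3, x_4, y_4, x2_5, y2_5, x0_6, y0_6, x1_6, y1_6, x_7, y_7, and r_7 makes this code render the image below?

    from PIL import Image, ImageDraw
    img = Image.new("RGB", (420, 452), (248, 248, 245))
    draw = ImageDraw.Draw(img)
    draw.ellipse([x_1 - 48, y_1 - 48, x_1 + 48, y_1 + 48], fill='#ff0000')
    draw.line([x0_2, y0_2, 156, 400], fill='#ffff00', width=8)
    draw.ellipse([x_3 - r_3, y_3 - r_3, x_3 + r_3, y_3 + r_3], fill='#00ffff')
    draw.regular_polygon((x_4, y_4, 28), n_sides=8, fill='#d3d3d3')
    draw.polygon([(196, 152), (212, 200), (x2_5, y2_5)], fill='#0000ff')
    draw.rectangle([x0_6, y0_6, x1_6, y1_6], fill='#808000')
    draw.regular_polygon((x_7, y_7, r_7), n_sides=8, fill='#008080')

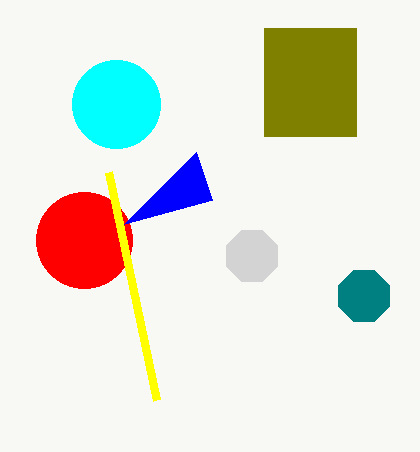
x_1 = 84; y_1 = 240; x0_2 = 108; y0_2 = 172; x_3 = 116; y_3 = 104; r_3 = 44; x_4 = 252; y_4 = 256; x2_5 = 124; y2_5 = 224; x0_6 = 264; y0_6 = 28; x1_6 = 356; y1_6 = 136; x_7 = 364; y_7 = 296; r_7 = 28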